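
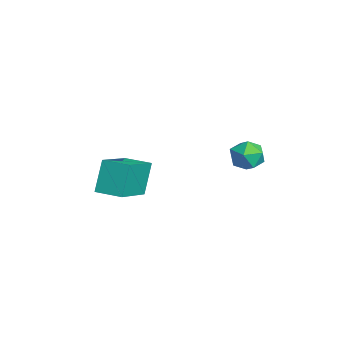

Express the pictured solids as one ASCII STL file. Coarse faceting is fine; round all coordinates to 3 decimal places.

solid 
facet normal -0.543 -0.840 0.015
outer loop
vertex 0.487 -2.595 -0.679
vertex -0.929 -1.694 -1.457
vertex 0.933 -2.904 -1.849
endloop
endfacet
facet normal 0.765 -0.487 0.420
outer loop
vertex 1.449 -2.106 -1.863
vertex 0.487 -2.595 -0.679
vertex 0.933 -2.904 -1.849
endloop
endfacet
facet normal -0.543 -0.840 0.015
outer loop
vertex 0.933 -2.904 -1.849
vertex -0.929 -1.694 -1.457
vertex -0.483 -2.003 -2.627
endloop
endfacet
facet normal 0.346 -0.240 -0.907
outer loop
vertex -0.483 -2.003 -2.627
vertex 1.449 -2.106 -1.863
vertex 0.933 -2.904 -1.849
endloop
endfacet
facet normal -0.346 0.240 0.907
outer loop
vertex 0.487 -2.595 -0.679
vertex -0.413 -0.896 -1.471
vertex -0.929 -1.694 -1.457
endloop
endfacet
facet normal 0.765 -0.487 0.420
outer loop
vertex 1.003 -1.797 -0.693
vertex 0.487 -2.595 -0.679
vertex 1.449 -2.106 -1.863
endloop
endfacet
facet normal -0.346 0.240 0.907
outer loop
vertex 1.003 -1.797 -0.693
vertex -0.413 -0.896 -1.471
vertex 0.487 -2.595 -0.679
endloop
endfacet
facet normal -0.765 0.487 -0.420
outer loop
vertex -0.929 -1.694 -1.457
vertex -0.413 -0.896 -1.471
vertex -0.483 -2.003 -2.627
endloop
endfacet
facet normal 0.346 -0.240 -0.907
outer loop
vertex 0.033 -1.205 -2.641
vertex 1.449 -2.106 -1.863
vertex -0.483 -2.003 -2.627
endloop
endfacet
facet normal -0.765 0.487 -0.420
outer loop
vertex -0.483 -2.003 -2.627
vertex -0.413 -0.896 -1.471
vertex 0.033 -1.205 -2.641
endloop
endfacet
facet normal 0.543 0.840 -0.015
outer loop
vertex 0.033 -1.205 -2.641
vertex 1.003 -1.797 -0.693
vertex 1.449 -2.106 -1.863
endloop
endfacet
facet normal 0.543 0.840 -0.015
outer loop
vertex -0.413 -0.896 -1.471
vertex 1.003 -1.797 -0.693
vertex 0.033 -1.205 -2.641
endloop
endfacet
facet normal -0.902 0.407 0.146
outer loop
vertex 0.793 2.096 -0.72
vertex 0.739 1.775 -0.156
vertex 1.006 2.37 -0.168
endloop
endfacet
facet normal -0.483 0.844 -0.233
outer loop
vertex 0.793 2.096 -0.72
vertex 1.006 2.37 -0.168
vertex 1.358 2.421 -0.714
endloop
endfacet
facet normal -0.278 0.498 -0.821
outer loop
vertex 0.793 2.096 -0.72
vertex 1.358 2.421 -0.714
vertex 1.309 1.858 -1.039
endloop
endfacet
facet normal -0.570 -0.153 -0.808
outer loop
vertex 0.793 2.096 -0.72
vertex 1.309 1.858 -1.039
vertex 0.927 1.459 -0.694
endloop
endfacet
facet normal -0.955 -0.209 -0.211
outer loop
vertex 0.793 2.096 -0.72
vertex 0.927 1.459 -0.694
vertex 0.739 1.775 -0.156
endloop
endfacet
facet normal 0.100 0.983 0.156
outer loop
vertex 1.358 2.421 -0.714
vertex 1.006 2.37 -0.168
vertex 1.653 2.301 -0.146
endloop
endfacet
facet normal -0.578 0.275 0.768
outer loop
vertex 1.006 2.37 -0.168
vertex 0.739 1.775 -0.156
vertex 1.271 1.902 0.199
endloop
endfacet
facet normal -0.664 -0.722 0.192
outer loop
vertex 0.739 1.775 -0.156
vertex 0.927 1.459 -0.694
vertex 1.222 1.339 -0.126
endloop
endfacet
facet normal -0.041 -0.631 -0.775
outer loop
vertex 0.927 1.459 -0.694
vertex 1.309 1.858 -1.039
vertex 1.574 1.39 -0.672
endloop
endfacet
facet normal 0.431 0.423 -0.797
outer loop
vertex 1.309 1.858 -1.039
vertex 1.358 2.421 -0.714
vertex 1.841 1.985 -0.684
endloop
endfacet
facet normal 0.570 0.153 0.808
outer loop
vertex 1.787 1.664 -0.12
vertex 1.653 2.301 -0.146
vertex 1.271 1.902 0.199
endloop
endfacet
facet normal 0.278 -0.498 0.821
outer loop
vertex 1.787 1.664 -0.12
vertex 1.271 1.902 0.199
vertex 1.222 1.339 -0.126
endloop
endfacet
facet normal 0.483 -0.844 0.233
outer loop
vertex 1.787 1.664 -0.12
vertex 1.222 1.339 -0.126
vertex 1.574 1.39 -0.672
endloop
endfacet
facet normal 0.902 -0.407 -0.146
outer loop
vertex 1.787 1.664 -0.12
vertex 1.574 1.39 -0.672
vertex 1.841 1.985 -0.684
endloop
endfacet
facet normal 0.955 0.209 0.211
outer loop
vertex 1.787 1.664 -0.12
vertex 1.841 1.985 -0.684
vertex 1.653 2.301 -0.146
endloop
endfacet
facet normal 0.041 0.631 0.775
outer loop
vertex 1.271 1.902 0.199
vertex 1.653 2.301 -0.146
vertex 1.006 2.37 -0.168
endloop
endfacet
facet normal -0.431 -0.423 0.797
outer loop
vertex 1.222 1.339 -0.126
vertex 1.271 1.902 0.199
vertex 0.739 1.775 -0.156
endloop
endfacet
facet normal -0.100 -0.983 -0.156
outer loop
vertex 1.574 1.39 -0.672
vertex 1.222 1.339 -0.126
vertex 0.927 1.459 -0.694
endloop
endfacet
facet normal 0.578 -0.275 -0.768
outer loop
vertex 1.841 1.985 -0.684
vertex 1.574 1.39 -0.672
vertex 1.309 1.858 -1.039
endloop
endfacet
facet normal 0.664 0.722 -0.192
outer loop
vertex 1.653 2.301 -0.146
vertex 1.841 1.985 -0.684
vertex 1.358 2.421 -0.714
endloop
endfacet

endsolid


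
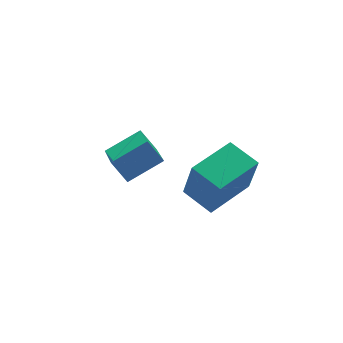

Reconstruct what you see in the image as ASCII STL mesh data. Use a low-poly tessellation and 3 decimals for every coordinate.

solid 
facet normal -0.889 0.099 -0.447
outer loop
vertex -2.357 3.351 -1.912
vertex -1.706 5.08 -2.825
vertex -1.993 2.763 -2.767
endloop
endfacet
facet normal -0.316 -0.839 0.443
outer loop
vertex -0.534 2.6 -2.035
vertex -2.357 3.351 -1.912
vertex -1.993 2.763 -2.767
endloop
endfacet
facet normal -0.889 0.099 -0.447
outer loop
vertex -1.993 2.763 -2.767
vertex -1.706 5.08 -2.825
vertex -1.342 4.491 -3.68
endloop
endfacet
facet normal 0.330 -0.535 -0.777
outer loop
vertex -1.342 4.491 -3.68
vertex -0.534 2.6 -2.035
vertex -1.993 2.763 -2.767
endloop
endfacet
facet normal -0.330 0.535 0.778
outer loop
vertex -2.357 3.351 -1.912
vertex -0.247 4.917 -2.093
vertex -1.706 5.08 -2.825
endloop
endfacet
facet normal -0.316 -0.839 0.443
outer loop
vertex -0.898 3.189 -1.18
vertex -2.357 3.351 -1.912
vertex -0.534 2.6 -2.035
endloop
endfacet
facet normal -0.331 0.535 0.777
outer loop
vertex -0.898 3.189 -1.18
vertex -0.247 4.917 -2.093
vertex -2.357 3.351 -1.912
endloop
endfacet
facet normal 0.316 0.839 -0.443
outer loop
vertex -1.706 5.08 -2.825
vertex -0.247 4.917 -2.093
vertex -1.342 4.491 -3.68
endloop
endfacet
facet normal 0.331 -0.535 -0.777
outer loop
vertex 0.117 4.329 -2.948
vertex -0.534 2.6 -2.035
vertex -1.342 4.491 -3.68
endloop
endfacet
facet normal 0.315 0.839 -0.443
outer loop
vertex -1.342 4.491 -3.68
vertex -0.247 4.917 -2.093
vertex 0.117 4.329 -2.948
endloop
endfacet
facet normal 0.889 -0.099 0.447
outer loop
vertex 0.117 4.329 -2.948
vertex -0.898 3.189 -1.18
vertex -0.534 2.6 -2.035
endloop
endfacet
facet normal 0.889 -0.099 0.447
outer loop
vertex -0.247 4.917 -2.093
vertex -0.898 3.189 -1.18
vertex 0.117 4.329 -2.948
endloop
endfacet
facet normal -0.955 -0.288 -0.072
outer loop
vertex -0.356 -1.111 -0.854
vertex -0.771 0.166 -0.457
vertex -0.386 -0.562 -2.652
endloop
endfacet
facet normal 0.296 -0.912 -0.283
outer loop
vertex 1.591 0.034 -2.503
vertex -0.356 -1.111 -0.854
vertex -0.386 -0.562 -2.652
endloop
endfacet
facet normal -0.955 -0.288 -0.072
outer loop
vertex -0.386 -0.562 -2.652
vertex -0.771 0.166 -0.457
vertex -0.801 0.715 -2.255
endloop
endfacet
facet normal -0.016 0.292 -0.956
outer loop
vertex -0.801 0.715 -2.255
vertex 1.591 0.034 -2.503
vertex -0.386 -0.562 -2.652
endloop
endfacet
facet normal 0.016 -0.292 0.956
outer loop
vertex -0.356 -1.111 -0.854
vertex 1.206 0.762 -0.308
vertex -0.771 0.166 -0.457
endloop
endfacet
facet normal 0.296 -0.912 -0.283
outer loop
vertex 1.621 -0.515 -0.705
vertex -0.356 -1.111 -0.854
vertex 1.591 0.034 -2.503
endloop
endfacet
facet normal 0.016 -0.292 0.956
outer loop
vertex 1.621 -0.515 -0.705
vertex 1.206 0.762 -0.308
vertex -0.356 -1.111 -0.854
endloop
endfacet
facet normal -0.296 0.912 0.283
outer loop
vertex -0.771 0.166 -0.457
vertex 1.206 0.762 -0.308
vertex -0.801 0.715 -2.255
endloop
endfacet
facet normal -0.016 0.292 -0.956
outer loop
vertex 1.176 1.311 -2.106
vertex 1.591 0.034 -2.503
vertex -0.801 0.715 -2.255
endloop
endfacet
facet normal -0.296 0.912 0.283
outer loop
vertex -0.801 0.715 -2.255
vertex 1.206 0.762 -0.308
vertex 1.176 1.311 -2.106
endloop
endfacet
facet normal 0.955 0.288 0.072
outer loop
vertex 1.176 1.311 -2.106
vertex 1.621 -0.515 -0.705
vertex 1.591 0.034 -2.503
endloop
endfacet
facet normal 0.955 0.288 0.072
outer loop
vertex 1.206 0.762 -0.308
vertex 1.621 -0.515 -0.705
vertex 1.176 1.311 -2.106
endloop
endfacet

endsolid


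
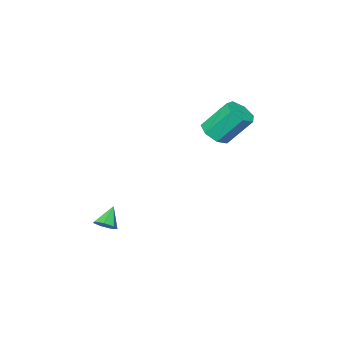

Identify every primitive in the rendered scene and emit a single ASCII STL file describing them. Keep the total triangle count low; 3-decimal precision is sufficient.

solid 
facet normal 0.380 -0.493 -0.783
outer loop
vertex -1.682 -1.292 0.738
vertex -2.163 -0.818 0.206
vertex -1.368 -0.661 0.493
endloop
endfacet
facet normal 0.824 -0.204 0.529
outer loop
vertex -1.682 -1.292 0.738
vertex -1.368 -0.661 0.493
vertex -2.435 -0.315 2.287
endloop
endfacet
facet normal 0.824 -0.203 0.529
outer loop
vertex -2.435 -0.315 2.287
vertex -1.368 -0.661 0.493
vertex -2.122 0.316 2.042
endloop
endfacet
facet normal -0.381 0.493 0.782
outer loop
vertex -2.435 -0.315 2.287
vertex -2.122 0.316 2.042
vertex -2.917 0.158 1.754
endloop
endfacet
facet normal 0.380 -0.494 -0.782
outer loop
vertex -1.368 -0.661 0.493
vertex -2.163 -0.818 0.206
vertex -1.653 -0.148 0.031
endloop
endfacet
facet normal 0.842 0.534 0.073
outer loop
vertex -1.368 -0.661 0.493
vertex -1.653 -0.148 0.031
vertex -2.122 0.316 2.042
endloop
endfacet
facet normal 0.842 0.535 0.073
outer loop
vertex -2.122 0.316 2.042
vertex -1.653 -0.148 0.031
vertex -2.407 0.828 1.58
endloop
endfacet
facet normal -0.381 0.493 0.782
outer loop
vertex -2.122 0.316 2.042
vertex -2.407 0.828 1.58
vertex -2.917 0.158 1.754
endloop
endfacet
facet normal 0.380 -0.494 -0.782
outer loop
vertex -1.653 -0.148 0.031
vertex -2.163 -0.818 0.206
vertex -2.322 -0.14 -0.299
endloop
endfacet
facet normal 0.226 0.870 -0.438
outer loop
vertex -1.653 -0.148 0.031
vertex -2.322 -0.14 -0.299
vertex -2.407 0.828 1.58
endloop
endfacet
facet normal 0.226 0.870 -0.438
outer loop
vertex -2.407 0.828 1.58
vertex -2.322 -0.14 -0.299
vertex -3.076 0.836 1.25
endloop
endfacet
facet normal -0.380 0.493 0.783
outer loop
vertex -2.407 0.828 1.58
vertex -3.076 0.836 1.25
vertex -2.917 0.158 1.754
endloop
endfacet
facet normal 0.380 -0.493 -0.782
outer loop
vertex -2.322 -0.14 -0.299
vertex -2.163 -0.818 0.206
vertex -2.872 -0.643 -0.249
endloop
endfacet
facet normal -0.560 0.551 -0.619
outer loop
vertex -2.322 -0.14 -0.299
vertex -2.872 -0.643 -0.249
vertex -3.076 0.836 1.25
endloop
endfacet
facet normal -0.560 0.551 -0.619
outer loop
vertex -3.076 0.836 1.25
vertex -2.872 -0.643 -0.249
vertex -3.625 0.333 1.299
endloop
endfacet
facet normal -0.381 0.492 0.783
outer loop
vertex -3.076 0.836 1.25
vertex -3.625 0.333 1.299
vertex -2.917 0.158 1.754
endloop
endfacet
facet normal 0.381 -0.493 -0.783
outer loop
vertex -2.872 -0.643 -0.249
vertex -2.163 -0.818 0.206
vertex -2.888 -1.278 0.143
endloop
endfacet
facet normal -0.925 -0.183 -0.334
outer loop
vertex -2.872 -0.643 -0.249
vertex -2.888 -1.278 0.143
vertex -3.625 0.333 1.299
endloop
endfacet
facet normal -0.925 -0.184 -0.334
outer loop
vertex -3.625 0.333 1.299
vertex -2.888 -1.278 0.143
vertex -3.641 -0.301 1.692
endloop
endfacet
facet normal -0.380 0.494 0.782
outer loop
vertex -3.625 0.333 1.299
vertex -3.641 -0.301 1.692
vertex -2.917 0.158 1.754
endloop
endfacet
facet normal 0.381 -0.493 -0.782
outer loop
vertex -2.888 -1.278 0.143
vertex -2.163 -0.818 0.206
vertex -2.358 -1.566 0.583
endloop
endfacet
facet normal -0.593 -0.779 0.204
outer loop
vertex -2.888 -1.278 0.143
vertex -2.358 -1.566 0.583
vertex -3.641 -0.301 1.692
endloop
endfacet
facet normal -0.593 -0.779 0.202
outer loop
vertex -3.641 -0.301 1.692
vertex -2.358 -1.566 0.583
vertex -3.112 -0.59 2.131
endloop
endfacet
facet normal -0.380 0.493 0.782
outer loop
vertex -3.641 -0.301 1.692
vertex -3.112 -0.59 2.131
vertex -2.917 0.158 1.754
endloop
endfacet
facet normal 0.379 -0.493 -0.783
outer loop
vertex -2.358 -1.566 0.583
vertex -2.163 -0.818 0.206
vertex -1.682 -1.292 0.738
endloop
endfacet
facet normal 0.185 -0.788 0.587
outer loop
vertex -2.358 -1.566 0.583
vertex -1.682 -1.292 0.738
vertex -3.112 -0.59 2.131
endloop
endfacet
facet normal 0.185 -0.788 0.587
outer loop
vertex -3.112 -0.59 2.131
vertex -1.682 -1.292 0.738
vertex -2.435 -0.315 2.287
endloop
endfacet
facet normal -0.381 0.493 0.782
outer loop
vertex -3.112 -0.59 2.131
vertex -2.435 -0.315 2.287
vertex -2.917 0.158 1.754
endloop
endfacet
facet normal 0.650 0.231 -0.724
outer loop
vertex 4.172 -1.698 -3.972
vertex 3.826 -2.009 -4.382
vertex 3.792 -1.411 -4.222
endloop
endfacet
facet normal -0.017 0.644 0.765
outer loop
vertex 4.172 -1.698 -3.972
vertex 3.792 -1.411 -4.222
vertex 3.034 -2.291 -3.498
endloop
endfacet
facet normal 0.649 0.231 -0.725
outer loop
vertex 3.792 -1.411 -4.222
vertex 3.826 -2.009 -4.382
vertex 3.437 -1.574 -4.592
endloop
endfacet
facet normal -0.614 0.744 0.262
outer loop
vertex 3.792 -1.411 -4.222
vertex 3.437 -1.574 -4.592
vertex 3.034 -2.291 -3.498
endloop
endfacet
facet normal 0.649 0.231 -0.725
outer loop
vertex 3.437 -1.574 -4.592
vertex 3.826 -2.009 -4.382
vertex 3.375 -2.065 -4.804
endloop
endfacet
facet normal -0.954 0.212 -0.212
outer loop
vertex 3.437 -1.574 -4.592
vertex 3.375 -2.065 -4.804
vertex 3.034 -2.291 -3.498
endloop
endfacet
facet normal 0.649 0.231 -0.725
outer loop
vertex 3.375 -2.065 -4.804
vertex 3.826 -2.009 -4.382
vertex 3.653 -2.513 -4.698
endloop
endfacet
facet normal -0.778 -0.553 -0.299
outer loop
vertex 3.375 -2.065 -4.804
vertex 3.653 -2.513 -4.698
vertex 3.034 -2.291 -3.498
endloop
endfacet
facet normal 0.650 0.231 -0.724
outer loop
vertex 3.653 -2.513 -4.698
vertex 3.826 -2.009 -4.382
vertex 4.061 -2.582 -4.354
endloop
endfacet
facet normal -0.220 -0.973 0.066
outer loop
vertex 3.653 -2.513 -4.698
vertex 4.061 -2.582 -4.354
vertex 3.034 -2.291 -3.498
endloop
endfacet
facet normal 0.650 0.231 -0.724
outer loop
vertex 4.061 -2.582 -4.354
vertex 3.826 -2.009 -4.382
vertex 4.292 -2.219 -4.031
endloop
endfacet
facet normal 0.300 -0.734 0.610
outer loop
vertex 4.061 -2.582 -4.354
vertex 4.292 -2.219 -4.031
vertex 3.034 -2.291 -3.498
endloop
endfacet
facet normal 0.650 0.232 -0.724
outer loop
vertex 4.292 -2.219 -4.031
vertex 3.826 -2.009 -4.382
vertex 4.172 -1.698 -3.972
endloop
endfacet
facet normal 0.391 -0.014 0.920
outer loop
vertex 4.292 -2.219 -4.031
vertex 4.172 -1.698 -3.972
vertex 3.034 -2.291 -3.498
endloop
endfacet

endsolid


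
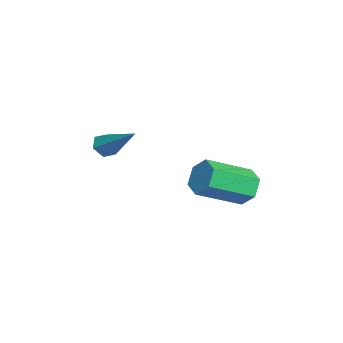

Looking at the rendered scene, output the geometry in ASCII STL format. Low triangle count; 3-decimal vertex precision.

solid 
facet normal -0.373 0.820 -0.435
outer loop
vertex 0.165 3.638 -2.852
vertex -0.218 3.138 -3.466
vertex -0.651 3.334 -2.725
endloop
endfacet
facet normal -0.032 0.457 0.889
outer loop
vertex 0.165 3.638 -2.852
vertex -0.651 3.334 -2.725
vertex 0.981 1.842 -1.899
endloop
endfacet
facet normal -0.033 0.456 0.889
outer loop
vertex 0.981 1.842 -1.899
vertex -0.651 3.334 -2.725
vertex 0.165 1.538 -1.773
endloop
endfacet
facet normal 0.373 -0.820 0.435
outer loop
vertex 0.981 1.842 -1.899
vertex 0.165 1.538 -1.773
vertex 0.598 1.342 -2.514
endloop
endfacet
facet normal -0.373 0.820 -0.435
outer loop
vertex -0.651 3.334 -2.725
vertex -0.218 3.138 -3.466
vertex -1.034 2.834 -3.34
endloop
endfacet
facet normal -0.820 -0.071 0.568
outer loop
vertex -0.651 3.334 -2.725
vertex -1.034 2.834 -3.34
vertex 0.165 1.538 -1.773
endloop
endfacet
facet normal -0.820 -0.071 0.568
outer loop
vertex 0.165 1.538 -1.773
vertex -1.034 2.834 -3.34
vertex -0.218 1.038 -2.388
endloop
endfacet
facet normal 0.373 -0.820 0.435
outer loop
vertex 0.165 1.538 -1.773
vertex -0.218 1.038 -2.388
vertex 0.598 1.342 -2.514
endloop
endfacet
facet normal -0.373 0.820 -0.435
outer loop
vertex -1.034 2.834 -3.34
vertex -0.218 3.138 -3.466
vertex -0.601 2.638 -4.081
endloop
endfacet
facet normal -0.787 -0.527 -0.320
outer loop
vertex -1.034 2.834 -3.34
vertex -0.601 2.638 -4.081
vertex -0.218 1.038 -2.388
endloop
endfacet
facet normal -0.787 -0.528 -0.321
outer loop
vertex -0.218 1.038 -2.388
vertex -0.601 2.638 -4.081
vertex 0.215 0.842 -3.128
endloop
endfacet
facet normal 0.373 -0.820 0.435
outer loop
vertex -0.218 1.038 -2.388
vertex 0.215 0.842 -3.128
vertex 0.598 1.342 -2.514
endloop
endfacet
facet normal -0.373 0.820 -0.435
outer loop
vertex -0.601 2.638 -4.081
vertex -0.218 3.138 -3.466
vertex 0.215 2.942 -4.207
endloop
endfacet
facet normal 0.033 -0.457 -0.889
outer loop
vertex -0.601 2.638 -4.081
vertex 0.215 2.942 -4.207
vertex 0.215 0.842 -3.128
endloop
endfacet
facet normal 0.032 -0.457 -0.889
outer loop
vertex 0.215 0.842 -3.128
vertex 0.215 2.942 -4.207
vertex 1.031 1.146 -3.255
endloop
endfacet
facet normal 0.373 -0.820 0.435
outer loop
vertex 0.215 0.842 -3.128
vertex 1.031 1.146 -3.255
vertex 0.598 1.342 -2.514
endloop
endfacet
facet normal -0.373 0.820 -0.435
outer loop
vertex 0.215 2.942 -4.207
vertex -0.218 3.138 -3.466
vertex 0.598 3.442 -3.592
endloop
endfacet
facet normal 0.820 0.071 -0.568
outer loop
vertex 0.215 2.942 -4.207
vertex 0.598 3.442 -3.592
vertex 1.031 1.146 -3.255
endloop
endfacet
facet normal 0.820 0.071 -0.568
outer loop
vertex 1.031 1.146 -3.255
vertex 0.598 3.442 -3.592
vertex 1.414 1.646 -2.64
endloop
endfacet
facet normal 0.373 -0.820 0.435
outer loop
vertex 1.031 1.146 -3.255
vertex 1.414 1.646 -2.64
vertex 0.598 1.342 -2.514
endloop
endfacet
facet normal -0.373 0.820 -0.435
outer loop
vertex 0.598 3.442 -3.592
vertex -0.218 3.138 -3.466
vertex 0.165 3.638 -2.852
endloop
endfacet
facet normal 0.787 0.527 0.321
outer loop
vertex 0.598 3.442 -3.592
vertex 0.165 3.638 -2.852
vertex 1.414 1.646 -2.64
endloop
endfacet
facet normal 0.787 0.527 0.320
outer loop
vertex 1.414 1.646 -2.64
vertex 0.165 3.638 -2.852
vertex 0.981 1.842 -1.899
endloop
endfacet
facet normal 0.373 -0.820 0.435
outer loop
vertex 1.414 1.646 -2.64
vertex 0.981 1.842 -1.899
vertex 0.598 1.342 -2.514
endloop
endfacet
facet normal -0.580 -0.572 -0.580
outer loop
vertex -0.613 -2.861 -1.555
vertex -1.015 -2.405 -1.603
vertex -0.561 -2.455 -2.007
endloop
endfacet
facet normal 0.925 -0.330 -0.190
outer loop
vertex -0.613 -2.861 -1.555
vertex -0.561 -2.455 -2.007
vertex 0.235 -1.175 -0.357
endloop
endfacet
facet normal -0.580 -0.572 -0.580
outer loop
vertex -0.561 -2.455 -2.007
vertex -1.015 -2.405 -1.603
vertex -0.963 -1.999 -2.055
endloop
endfacet
facet normal 0.603 0.463 -0.650
outer loop
vertex -0.561 -2.455 -2.007
vertex -0.963 -1.999 -2.055
vertex 0.235 -1.175 -0.357
endloop
endfacet
facet normal -0.581 -0.571 -0.580
outer loop
vertex -0.963 -1.999 -2.055
vertex -1.015 -2.405 -1.603
vertex -1.417 -1.948 -1.65
endloop
endfacet
facet normal -0.183 0.929 -0.322
outer loop
vertex -0.963 -1.999 -2.055
vertex -1.417 -1.948 -1.65
vertex 0.235 -1.175 -0.357
endloop
endfacet
facet normal -0.582 -0.571 -0.579
outer loop
vertex -1.417 -1.948 -1.65
vertex -1.015 -2.405 -1.603
vertex -1.468 -2.354 -1.198
endloop
endfacet
facet normal -0.648 0.602 0.468
outer loop
vertex -1.417 -1.948 -1.65
vertex -1.468 -2.354 -1.198
vertex 0.235 -1.175 -0.357
endloop
endfacet
facet normal -0.581 -0.572 -0.578
outer loop
vertex -1.468 -2.354 -1.198
vertex -1.015 -2.405 -1.603
vertex -1.066 -2.811 -1.15
endloop
endfacet
facet normal -0.326 -0.190 0.926
outer loop
vertex -1.468 -2.354 -1.198
vertex -1.066 -2.811 -1.15
vertex 0.235 -1.175 -0.357
endloop
endfacet
facet normal -0.581 -0.573 -0.579
outer loop
vertex -1.066 -2.811 -1.15
vertex -1.015 -2.405 -1.603
vertex -0.613 -2.861 -1.555
endloop
endfacet
facet normal 0.461 -0.656 0.597
outer loop
vertex -1.066 -2.811 -1.15
vertex -0.613 -2.861 -1.555
vertex 0.235 -1.175 -0.357
endloop
endfacet

endsolid


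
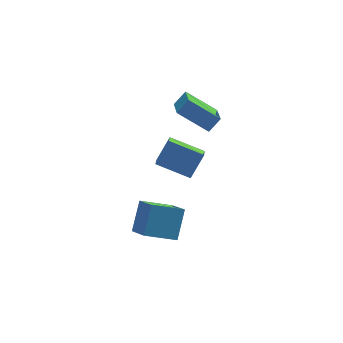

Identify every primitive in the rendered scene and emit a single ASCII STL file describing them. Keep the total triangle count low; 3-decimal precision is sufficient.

solid 
facet normal -0.907 0.043 0.420
outer loop
vertex -3.036 -0.646 -2.127
vertex -2.393 0.37 -0.842
vertex -3.339 0.529 -2.903
endloop
endfacet
facet normal -0.366 -0.577 -0.730
outer loop
vertex -1.707 0.45 -3.658
vertex -3.036 -0.646 -2.127
vertex -3.339 0.529 -2.903
endloop
endfacet
facet normal -0.907 0.043 0.420
outer loop
vertex -3.339 0.529 -2.903
vertex -2.393 0.37 -0.842
vertex -2.696 1.544 -1.618
endloop
endfacet
facet normal -0.210 0.816 -0.539
outer loop
vertex -2.696 1.544 -1.618
vertex -1.707 0.45 -3.658
vertex -3.339 0.529 -2.903
endloop
endfacet
facet normal 0.210 -0.815 0.540
outer loop
vertex -3.036 -0.646 -2.127
vertex -0.761 0.291 -1.597
vertex -2.393 0.37 -0.842
endloop
endfacet
facet normal -0.365 -0.577 -0.730
outer loop
vertex -1.404 -0.724 -2.882
vertex -3.036 -0.646 -2.127
vertex -1.707 0.45 -3.658
endloop
endfacet
facet normal 0.210 -0.816 0.539
outer loop
vertex -1.404 -0.724 -2.882
vertex -0.761 0.291 -1.597
vertex -3.036 -0.646 -2.127
endloop
endfacet
facet normal 0.366 0.577 0.730
outer loop
vertex -2.393 0.37 -0.842
vertex -0.761 0.291 -1.597
vertex -2.696 1.544 -1.618
endloop
endfacet
facet normal -0.211 0.815 -0.539
outer loop
vertex -1.064 1.466 -2.373
vertex -1.707 0.45 -3.658
vertex -2.696 1.544 -1.618
endloop
endfacet
facet normal 0.366 0.577 0.731
outer loop
vertex -2.696 1.544 -1.618
vertex -0.761 0.291 -1.597
vertex -1.064 1.466 -2.373
endloop
endfacet
facet normal 0.907 -0.043 -0.420
outer loop
vertex -1.064 1.466 -2.373
vertex -1.404 -0.724 -2.882
vertex -1.707 0.45 -3.658
endloop
endfacet
facet normal 0.907 -0.043 -0.420
outer loop
vertex -0.761 0.291 -1.597
vertex -1.404 -0.724 -2.882
vertex -1.064 1.466 -2.373
endloop
endfacet
facet normal -0.717 0.390 0.578
outer loop
vertex -0.524 2.655 3.805
vertex 0.116 2.857 4.463
vertex -0.287 4.079 3.138
endloop
endfacet
facet normal -0.681 -0.215 -0.700
outer loop
vertex 1.104 3.323 2.017
vertex -0.524 2.655 3.805
vertex -0.287 4.079 3.138
endloop
endfacet
facet normal -0.717 0.390 0.578
outer loop
vertex -0.287 4.079 3.138
vertex 0.116 2.857 4.463
vertex 0.353 4.281 3.796
endloop
endfacet
facet normal 0.149 0.896 -0.419
outer loop
vertex 0.353 4.281 3.796
vertex 1.104 3.323 2.017
vertex -0.287 4.079 3.138
endloop
endfacet
facet normal -0.149 -0.896 0.419
outer loop
vertex -0.524 2.655 3.805
vertex 1.507 2.101 3.342
vertex 0.116 2.857 4.463
endloop
endfacet
facet normal -0.681 -0.215 -0.700
outer loop
vertex 0.867 1.899 2.684
vertex -0.524 2.655 3.805
vertex 1.104 3.323 2.017
endloop
endfacet
facet normal -0.149 -0.896 0.419
outer loop
vertex 0.867 1.899 2.684
vertex 1.507 2.101 3.342
vertex -0.524 2.655 3.805
endloop
endfacet
facet normal 0.681 0.215 0.700
outer loop
vertex 0.116 2.857 4.463
vertex 1.507 2.101 3.342
vertex 0.353 4.281 3.796
endloop
endfacet
facet normal 0.149 0.896 -0.419
outer loop
vertex 1.744 3.525 2.675
vertex 1.104 3.323 2.017
vertex 0.353 4.281 3.796
endloop
endfacet
facet normal 0.681 0.215 0.700
outer loop
vertex 0.353 4.281 3.796
vertex 1.507 2.101 3.342
vertex 1.744 3.525 2.675
endloop
endfacet
facet normal 0.717 -0.390 -0.578
outer loop
vertex 1.744 3.525 2.675
vertex 0.867 1.899 2.684
vertex 1.104 3.323 2.017
endloop
endfacet
facet normal 0.717 -0.390 -0.578
outer loop
vertex 1.507 2.101 3.342
vertex 0.867 1.899 2.684
vertex 1.744 3.525 2.675
endloop
endfacet
facet normal -0.524 -0.298 -0.798
outer loop
vertex -0.637 -0.276 1.475
vertex -2.122 0.594 2.126
vertex -0.414 0.404 1.074
endloop
endfacet
facet normal 0.807 -0.473 -0.353
outer loop
vertex 0.362 0.846 2.254
vertex -0.637 -0.276 1.475
vertex -0.414 0.404 1.074
endloop
endfacet
facet normal -0.524 -0.298 -0.798
outer loop
vertex -0.414 0.404 1.074
vertex -2.122 0.594 2.126
vertex -1.899 1.274 1.725
endloop
endfacet
facet normal 0.271 0.829 -0.489
outer loop
vertex -1.899 1.274 1.725
vertex 0.362 0.846 2.254
vertex -0.414 0.404 1.074
endloop
endfacet
facet normal -0.271 -0.829 0.489
outer loop
vertex -0.637 -0.276 1.475
vertex -1.346 1.036 3.306
vertex -2.122 0.594 2.126
endloop
endfacet
facet normal 0.807 -0.473 -0.353
outer loop
vertex 0.139 0.166 2.655
vertex -0.637 -0.276 1.475
vertex 0.362 0.846 2.254
endloop
endfacet
facet normal -0.271 -0.829 0.489
outer loop
vertex 0.139 0.166 2.655
vertex -1.346 1.036 3.306
vertex -0.637 -0.276 1.475
endloop
endfacet
facet normal -0.807 0.473 0.353
outer loop
vertex -2.122 0.594 2.126
vertex -1.346 1.036 3.306
vertex -1.899 1.274 1.725
endloop
endfacet
facet normal 0.271 0.829 -0.489
outer loop
vertex -1.123 1.716 2.905
vertex 0.362 0.846 2.254
vertex -1.899 1.274 1.725
endloop
endfacet
facet normal -0.807 0.473 0.353
outer loop
vertex -1.899 1.274 1.725
vertex -1.346 1.036 3.306
vertex -1.123 1.716 2.905
endloop
endfacet
facet normal 0.524 0.298 0.798
outer loop
vertex -1.123 1.716 2.905
vertex 0.139 0.166 2.655
vertex 0.362 0.846 2.254
endloop
endfacet
facet normal 0.524 0.298 0.798
outer loop
vertex -1.346 1.036 3.306
vertex 0.139 0.166 2.655
vertex -1.123 1.716 2.905
endloop
endfacet

endsolid


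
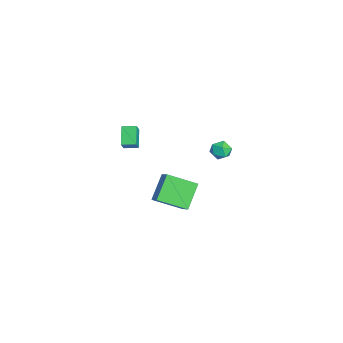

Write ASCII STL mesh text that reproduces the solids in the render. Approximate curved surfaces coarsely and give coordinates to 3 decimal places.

solid 
facet normal -0.779 0.077 0.622
outer loop
vertex 2.097 -3.572 4.558
vertex 2.246 -2.74 4.641
vertex 1.537 -3.4 3.836
endloop
endfacet
facet normal -0.176 -0.980 -0.097
outer loop
vertex 2.534 -3.5 3.039
vertex 2.097 -3.572 4.558
vertex 1.537 -3.4 3.836
endloop
endfacet
facet normal -0.779 0.078 0.622
outer loop
vertex 1.537 -3.4 3.836
vertex 2.246 -2.74 4.641
vertex 1.686 -2.568 3.918
endloop
endfacet
facet normal -0.602 0.184 -0.777
outer loop
vertex 1.686 -2.568 3.918
vertex 2.534 -3.5 3.039
vertex 1.537 -3.4 3.836
endloop
endfacet
facet normal 0.602 -0.185 0.777
outer loop
vertex 2.097 -3.572 4.558
vertex 3.243 -2.84 3.844
vertex 2.246 -2.74 4.641
endloop
endfacet
facet normal -0.176 -0.980 -0.097
outer loop
vertex 3.094 -3.672 3.762
vertex 2.097 -3.572 4.558
vertex 2.534 -3.5 3.039
endloop
endfacet
facet normal 0.602 -0.184 0.777
outer loop
vertex 3.094 -3.672 3.762
vertex 3.243 -2.84 3.844
vertex 2.097 -3.572 4.558
endloop
endfacet
facet normal 0.176 0.980 0.097
outer loop
vertex 2.246 -2.74 4.641
vertex 3.243 -2.84 3.844
vertex 1.686 -2.568 3.918
endloop
endfacet
facet normal -0.602 0.185 -0.777
outer loop
vertex 2.683 -2.668 3.122
vertex 2.534 -3.5 3.039
vertex 1.686 -2.568 3.918
endloop
endfacet
facet normal 0.176 0.980 0.097
outer loop
vertex 1.686 -2.568 3.918
vertex 3.243 -2.84 3.844
vertex 2.683 -2.668 3.122
endloop
endfacet
facet normal 0.779 -0.077 -0.622
outer loop
vertex 2.683 -2.668 3.122
vertex 3.094 -3.672 3.762
vertex 2.534 -3.5 3.039
endloop
endfacet
facet normal 0.779 -0.078 -0.623
outer loop
vertex 3.243 -2.84 3.844
vertex 3.094 -3.672 3.762
vertex 2.683 -2.668 3.122
endloop
endfacet
facet normal -0.626 0.370 0.686
outer loop
vertex -1.049 -0.783 -2.184
vertex -0.986 1.044 -3.112
vertex -1.797 -1.035 -2.731
endloop
endfacet
facet normal -0.030 -0.891 0.452
outer loop
vertex -0.594 -1.744 -4.048
vertex -1.049 -0.783 -2.184
vertex -1.797 -1.035 -2.731
endloop
endfacet
facet normal -0.626 0.370 0.686
outer loop
vertex -1.797 -1.035 -2.731
vertex -0.986 1.044 -3.112
vertex -1.734 0.792 -3.659
endloop
endfacet
facet normal -0.779 -0.263 -0.570
outer loop
vertex -1.734 0.792 -3.659
vertex -0.594 -1.744 -4.048
vertex -1.797 -1.035 -2.731
endloop
endfacet
facet normal 0.779 0.263 0.570
outer loop
vertex -1.049 -0.783 -2.184
vertex 0.217 0.335 -4.429
vertex -0.986 1.044 -3.112
endloop
endfacet
facet normal -0.030 -0.891 0.452
outer loop
vertex 0.154 -1.492 -3.501
vertex -1.049 -0.783 -2.184
vertex -0.594 -1.744 -4.048
endloop
endfacet
facet normal 0.779 0.263 0.570
outer loop
vertex 0.154 -1.492 -3.501
vertex 0.217 0.335 -4.429
vertex -1.049 -0.783 -2.184
endloop
endfacet
facet normal 0.030 0.891 -0.452
outer loop
vertex -0.986 1.044 -3.112
vertex 0.217 0.335 -4.429
vertex -1.734 0.792 -3.659
endloop
endfacet
facet normal -0.779 -0.263 -0.570
outer loop
vertex -0.531 0.083 -4.976
vertex -0.594 -1.744 -4.048
vertex -1.734 0.792 -3.659
endloop
endfacet
facet normal 0.030 0.891 -0.452
outer loop
vertex -1.734 0.792 -3.659
vertex 0.217 0.335 -4.429
vertex -0.531 0.083 -4.976
endloop
endfacet
facet normal 0.626 -0.370 -0.686
outer loop
vertex -0.531 0.083 -4.976
vertex 0.154 -1.492 -3.501
vertex -0.594 -1.744 -4.048
endloop
endfacet
facet normal 0.626 -0.370 -0.686
outer loop
vertex 0.217 0.335 -4.429
vertex 0.154 -1.492 -3.501
vertex -0.531 0.083 -4.976
endloop
endfacet
facet normal 0.061 -0.150 0.987
outer loop
vertex -0.049 2.411 1.363
vertex 0.155 1.725 1.246
vertex 0.655 2.249 1.295
endloop
endfacet
facet normal 0.202 0.531 0.823
outer loop
vertex -0.049 2.411 1.363
vertex 0.655 2.249 1.295
vertex 0.387 2.843 0.977
endloop
endfacet
facet normal -0.364 0.797 0.481
outer loop
vertex -0.049 2.411 1.363
vertex 0.387 2.843 0.977
vertex -0.278 2.687 0.732
endloop
endfacet
facet normal -0.856 0.281 0.434
outer loop
vertex -0.049 2.411 1.363
vertex -0.278 2.687 0.732
vertex -0.421 1.996 0.898
endloop
endfacet
facet normal -0.593 -0.304 0.746
outer loop
vertex -0.049 2.411 1.363
vertex -0.421 1.996 0.898
vertex 0.155 1.725 1.246
endloop
endfacet
facet normal 0.755 0.540 0.372
outer loop
vertex 0.387 2.843 0.977
vertex 0.655 2.249 1.295
vertex 0.861 2.424 0.622
endloop
endfacet
facet normal 0.527 -0.562 0.638
outer loop
vertex 0.655 2.249 1.295
vertex 0.155 1.725 1.246
vertex 0.718 1.733 0.788
endloop
endfacet
facet normal -0.531 -0.810 0.248
outer loop
vertex 0.155 1.725 1.246
vertex -0.421 1.996 0.898
vertex 0.053 1.577 0.543
endloop
endfacet
facet normal -0.957 0.136 -0.257
outer loop
vertex -0.421 1.996 0.898
vertex -0.278 2.687 0.732
vertex -0.215 2.171 0.225
endloop
endfacet
facet normal -0.161 0.970 -0.181
outer loop
vertex -0.278 2.687 0.732
vertex 0.387 2.843 0.977
vertex 0.285 2.695 0.274
endloop
endfacet
facet normal 0.856 -0.281 -0.434
outer loop
vertex 0.489 2.009 0.157
vertex 0.861 2.424 0.622
vertex 0.718 1.733 0.788
endloop
endfacet
facet normal 0.364 -0.797 -0.481
outer loop
vertex 0.489 2.009 0.157
vertex 0.718 1.733 0.788
vertex 0.053 1.577 0.543
endloop
endfacet
facet normal -0.202 -0.531 -0.823
outer loop
vertex 0.489 2.009 0.157
vertex 0.053 1.577 0.543
vertex -0.215 2.171 0.225
endloop
endfacet
facet normal -0.061 0.150 -0.987
outer loop
vertex 0.489 2.009 0.157
vertex -0.215 2.171 0.225
vertex 0.285 2.695 0.274
endloop
endfacet
facet normal 0.593 0.304 -0.746
outer loop
vertex 0.489 2.009 0.157
vertex 0.285 2.695 0.274
vertex 0.861 2.424 0.622
endloop
endfacet
facet normal 0.957 -0.136 0.257
outer loop
vertex 0.718 1.733 0.788
vertex 0.861 2.424 0.622
vertex 0.655 2.249 1.295
endloop
endfacet
facet normal 0.161 -0.970 0.181
outer loop
vertex 0.053 1.577 0.543
vertex 0.718 1.733 0.788
vertex 0.155 1.725 1.246
endloop
endfacet
facet normal -0.755 -0.540 -0.372
outer loop
vertex -0.215 2.171 0.225
vertex 0.053 1.577 0.543
vertex -0.421 1.996 0.898
endloop
endfacet
facet normal -0.527 0.562 -0.638
outer loop
vertex 0.285 2.695 0.274
vertex -0.215 2.171 0.225
vertex -0.278 2.687 0.732
endloop
endfacet
facet normal 0.531 0.810 -0.248
outer loop
vertex 0.861 2.424 0.622
vertex 0.285 2.695 0.274
vertex 0.387 2.843 0.977
endloop
endfacet

endsolid


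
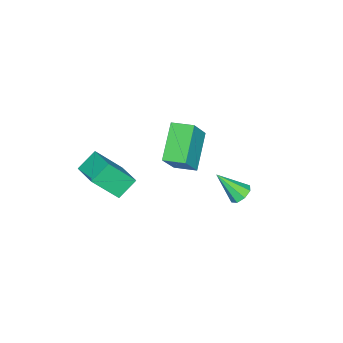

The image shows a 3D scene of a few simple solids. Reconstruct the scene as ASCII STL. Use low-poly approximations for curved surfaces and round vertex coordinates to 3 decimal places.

solid 
facet normal -0.547 0.078 -0.834
outer loop
vertex -5.02 0.483 0.994
vertex -5.088 1.511 1.135
vertex -3.434 0.728 -0.023
endloop
endfacet
facet normal 0.065 -0.989 -0.136
outer loop
vertex -2.472 0.589 1.445
vertex -5.02 0.483 0.994
vertex -3.434 0.728 -0.023
endloop
endfacet
facet normal -0.546 0.079 -0.834
outer loop
vertex -3.434 0.728 -0.023
vertex -5.088 1.511 1.135
vertex -3.502 1.756 0.119
endloop
endfacet
facet normal 0.835 0.129 -0.535
outer loop
vertex -3.502 1.756 0.119
vertex -2.472 0.589 1.445
vertex -3.434 0.728 -0.023
endloop
endfacet
facet normal -0.835 -0.129 0.535
outer loop
vertex -5.02 0.483 0.994
vertex -4.126 1.372 2.603
vertex -5.088 1.511 1.135
endloop
endfacet
facet normal 0.065 -0.988 -0.136
outer loop
vertex -4.058 0.344 2.461
vertex -5.02 0.483 0.994
vertex -2.472 0.589 1.445
endloop
endfacet
facet normal -0.835 -0.129 0.535
outer loop
vertex -4.058 0.344 2.461
vertex -4.126 1.372 2.603
vertex -5.02 0.483 0.994
endloop
endfacet
facet normal -0.065 0.988 0.136
outer loop
vertex -5.088 1.511 1.135
vertex -4.126 1.372 2.603
vertex -3.502 1.756 0.119
endloop
endfacet
facet normal 0.835 0.129 -0.535
outer loop
vertex -2.54 1.617 1.586
vertex -2.472 0.589 1.445
vertex -3.502 1.756 0.119
endloop
endfacet
facet normal -0.065 0.989 0.136
outer loop
vertex -3.502 1.756 0.119
vertex -4.126 1.372 2.603
vertex -2.54 1.617 1.586
endloop
endfacet
facet normal 0.546 -0.078 0.834
outer loop
vertex -2.54 1.617 1.586
vertex -4.058 0.344 2.461
vertex -2.472 0.589 1.445
endloop
endfacet
facet normal 0.547 -0.079 0.834
outer loop
vertex -4.126 1.372 2.603
vertex -4.058 0.344 2.461
vertex -2.54 1.617 1.586
endloop
endfacet
facet normal -0.714 0.403 0.572
outer loop
vertex 0.257 -1.18 4.149
vertex 1.018 -0.245 4.44
vertex -0.335 -0.267 2.766
endloop
endfacet
facet normal -0.614 -0.754 -0.235
outer loop
vertex 0.422 -0.695 2.16
vertex 0.257 -1.18 4.149
vertex -0.335 -0.267 2.766
endloop
endfacet
facet normal -0.714 0.403 0.572
outer loop
vertex -0.335 -0.267 2.766
vertex 1.018 -0.245 4.44
vertex 0.426 0.668 3.057
endloop
endfacet
facet normal -0.336 0.518 -0.786
outer loop
vertex 0.426 0.668 3.057
vertex 0.422 -0.695 2.16
vertex -0.335 -0.267 2.766
endloop
endfacet
facet normal 0.336 -0.518 0.786
outer loop
vertex 0.257 -1.18 4.149
vertex 1.775 -0.673 3.834
vertex 1.018 -0.245 4.44
endloop
endfacet
facet normal -0.614 -0.754 -0.235
outer loop
vertex 1.014 -1.608 3.543
vertex 0.257 -1.18 4.149
vertex 0.422 -0.695 2.16
endloop
endfacet
facet normal 0.336 -0.518 0.786
outer loop
vertex 1.014 -1.608 3.543
vertex 1.775 -0.673 3.834
vertex 0.257 -1.18 4.149
endloop
endfacet
facet normal 0.614 0.754 0.235
outer loop
vertex 1.018 -0.245 4.44
vertex 1.775 -0.673 3.834
vertex 0.426 0.668 3.057
endloop
endfacet
facet normal -0.336 0.518 -0.786
outer loop
vertex 1.183 0.24 2.451
vertex 0.422 -0.695 2.16
vertex 0.426 0.668 3.057
endloop
endfacet
facet normal 0.614 0.754 0.235
outer loop
vertex 0.426 0.668 3.057
vertex 1.775 -0.673 3.834
vertex 1.183 0.24 2.451
endloop
endfacet
facet normal 0.714 -0.403 -0.572
outer loop
vertex 1.183 0.24 2.451
vertex 1.014 -1.608 3.543
vertex 0.422 -0.695 2.16
endloop
endfacet
facet normal 0.714 -0.403 -0.572
outer loop
vertex 1.775 -0.673 3.834
vertex 1.014 -1.608 3.543
vertex 1.183 0.24 2.451
endloop
endfacet
facet normal -0.090 0.684 -0.724
outer loop
vertex -1.504 4.618 1.468
vertex -1.878 4.303 1.217
vertex -1.897 4.701 1.595
endloop
endfacet
facet normal 0.359 0.447 0.820
outer loop
vertex -1.504 4.618 1.468
vertex -1.897 4.701 1.595
vertex -1.742 3.277 2.303
endloop
endfacet
facet normal -0.090 0.684 -0.724
outer loop
vertex -1.897 4.701 1.595
vertex -1.878 4.303 1.217
vertex -2.278 4.551 1.501
endloop
endfacet
facet normal -0.361 0.383 0.850
outer loop
vertex -1.897 4.701 1.595
vertex -2.278 4.551 1.501
vertex -1.742 3.277 2.303
endloop
endfacet
facet normal -0.090 0.684 -0.724
outer loop
vertex -2.278 4.551 1.501
vertex -1.878 4.303 1.217
vertex -2.426 4.255 1.24
endloop
endfacet
facet normal -0.854 -0.032 0.520
outer loop
vertex -2.278 4.551 1.501
vertex -2.426 4.255 1.24
vertex -1.742 3.277 2.303
endloop
endfacet
facet normal -0.090 0.683 -0.725
outer loop
vertex -2.426 4.255 1.24
vertex -1.878 4.303 1.217
vertex -2.252 3.987 0.966
endloop
endfacet
facet normal -0.829 -0.559 0.020
outer loop
vertex -2.426 4.255 1.24
vertex -2.252 3.987 0.966
vertex -1.742 3.277 2.303
endloop
endfacet
facet normal -0.092 0.684 -0.724
outer loop
vertex -2.252 3.987 0.966
vertex -1.878 4.303 1.217
vertex -1.86 3.904 0.838
endloop
endfacet
facet normal -0.303 -0.885 -0.354
outer loop
vertex -2.252 3.987 0.966
vertex -1.86 3.904 0.838
vertex -1.742 3.277 2.303
endloop
endfacet
facet normal -0.090 0.684 -0.724
outer loop
vertex -1.86 3.904 0.838
vertex -1.878 4.303 1.217
vertex -1.478 4.055 0.933
endloop
endfacet
facet normal 0.421 -0.821 -0.385
outer loop
vertex -1.86 3.904 0.838
vertex -1.478 4.055 0.933
vertex -1.742 3.277 2.303
endloop
endfacet
facet normal -0.092 0.682 -0.725
outer loop
vertex -1.478 4.055 0.933
vertex -1.878 4.303 1.217
vertex -1.331 4.351 1.193
endloop
endfacet
facet normal 0.913 -0.405 -0.054
outer loop
vertex -1.478 4.055 0.933
vertex -1.331 4.351 1.193
vertex -1.742 3.277 2.303
endloop
endfacet
facet normal -0.092 0.685 -0.723
outer loop
vertex -1.331 4.351 1.193
vertex -1.878 4.303 1.217
vertex -1.504 4.618 1.468
endloop
endfacet
facet normal 0.888 0.119 0.444
outer loop
vertex -1.331 4.351 1.193
vertex -1.504 4.618 1.468
vertex -1.742 3.277 2.303
endloop
endfacet

endsolid


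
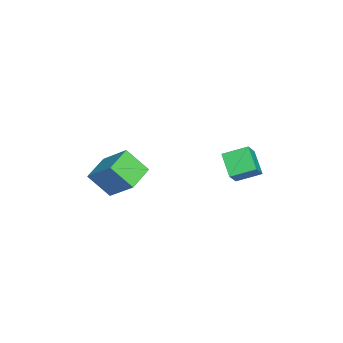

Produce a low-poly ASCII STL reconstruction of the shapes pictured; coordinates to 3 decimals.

solid 
facet normal -0.667 0.162 -0.728
outer loop
vertex -0.337 3.136 -0.119
vertex 0.743 3.725 -0.977
vertex -0.063 1.85 -0.657
endloop
endfacet
facet normal -0.720 -0.393 0.572
outer loop
vertex 0.737 1.655 0.217
vertex -0.337 3.136 -0.119
vertex -0.063 1.85 -0.657
endloop
endfacet
facet normal -0.666 0.162 -0.728
outer loop
vertex -0.063 1.85 -0.657
vertex 0.743 3.725 -0.977
vertex 1.017 2.439 -1.514
endloop
endfacet
facet normal 0.193 -0.905 -0.379
outer loop
vertex 1.017 2.439 -1.514
vertex 0.737 1.655 0.217
vertex -0.063 1.85 -0.657
endloop
endfacet
facet normal -0.193 0.905 0.379
outer loop
vertex -0.337 3.136 -0.119
vertex 1.543 3.53 -0.103
vertex 0.743 3.725 -0.977
endloop
endfacet
facet normal -0.720 -0.392 0.572
outer loop
vertex 0.463 2.941 0.754
vertex -0.337 3.136 -0.119
vertex 0.737 1.655 0.217
endloop
endfacet
facet normal -0.193 0.905 0.379
outer loop
vertex 0.463 2.941 0.754
vertex 1.543 3.53 -0.103
vertex -0.337 3.136 -0.119
endloop
endfacet
facet normal 0.720 0.392 -0.572
outer loop
vertex 0.743 3.725 -0.977
vertex 1.543 3.53 -0.103
vertex 1.017 2.439 -1.514
endloop
endfacet
facet normal 0.193 -0.905 -0.379
outer loop
vertex 1.817 2.244 -0.641
vertex 0.737 1.655 0.217
vertex 1.017 2.439 -1.514
endloop
endfacet
facet normal 0.720 0.393 -0.572
outer loop
vertex 1.017 2.439 -1.514
vertex 1.543 3.53 -0.103
vertex 1.817 2.244 -0.641
endloop
endfacet
facet normal 0.666 -0.162 0.728
outer loop
vertex 1.817 2.244 -0.641
vertex 0.463 2.941 0.754
vertex 0.737 1.655 0.217
endloop
endfacet
facet normal 0.666 -0.163 0.728
outer loop
vertex 1.543 3.53 -0.103
vertex 0.463 2.941 0.754
vertex 1.817 2.244 -0.641
endloop
endfacet
facet normal -0.935 0.292 0.203
outer loop
vertex 1.98 -4.05 -0.061
vertex 2.679 -2.723 1.248
vertex 2.075 -2.912 -1.265
endloop
endfacet
facet normal -0.351 -0.666 -0.658
outer loop
vertex 3.561 -3.377 -1.588
vertex 1.98 -4.05 -0.061
vertex 2.075 -2.912 -1.265
endloop
endfacet
facet normal -0.935 0.292 0.203
outer loop
vertex 2.075 -2.912 -1.265
vertex 2.679 -2.723 1.248
vertex 2.773 -1.585 0.043
endloop
endfacet
facet normal 0.057 0.686 -0.726
outer loop
vertex 2.773 -1.585 0.043
vertex 3.561 -3.377 -1.588
vertex 2.075 -2.912 -1.265
endloop
endfacet
facet normal -0.057 -0.686 0.726
outer loop
vertex 1.98 -4.05 -0.061
vertex 4.165 -3.188 0.925
vertex 2.679 -2.723 1.248
endloop
endfacet
facet normal -0.351 -0.667 -0.657
outer loop
vertex 3.467 -4.515 -0.383
vertex 1.98 -4.05 -0.061
vertex 3.561 -3.377 -1.588
endloop
endfacet
facet normal -0.057 -0.685 0.726
outer loop
vertex 3.467 -4.515 -0.383
vertex 4.165 -3.188 0.925
vertex 1.98 -4.05 -0.061
endloop
endfacet
facet normal 0.351 0.667 0.657
outer loop
vertex 2.679 -2.723 1.248
vertex 4.165 -3.188 0.925
vertex 2.773 -1.585 0.043
endloop
endfacet
facet normal 0.057 0.686 -0.726
outer loop
vertex 4.26 -2.05 -0.279
vertex 3.561 -3.377 -1.588
vertex 2.773 -1.585 0.043
endloop
endfacet
facet normal 0.351 0.667 0.658
outer loop
vertex 2.773 -1.585 0.043
vertex 4.165 -3.188 0.925
vertex 4.26 -2.05 -0.279
endloop
endfacet
facet normal 0.935 -0.292 -0.203
outer loop
vertex 4.26 -2.05 -0.279
vertex 3.467 -4.515 -0.383
vertex 3.561 -3.377 -1.588
endloop
endfacet
facet normal 0.935 -0.292 -0.202
outer loop
vertex 4.165 -3.188 0.925
vertex 3.467 -4.515 -0.383
vertex 4.26 -2.05 -0.279
endloop
endfacet

endsolid


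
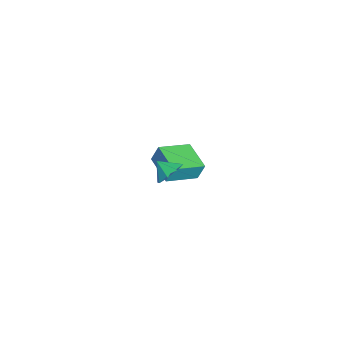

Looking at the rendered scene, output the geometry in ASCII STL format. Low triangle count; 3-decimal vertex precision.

solid 
facet normal -0.868 -0.452 0.207
outer loop
vertex -3.98 -0.97 -2.413
vertex -5.025 0.764 -3.01
vertex -4.031 -1.387 -3.537
endloop
endfacet
facet normal 0.495 -0.822 0.282
outer loop
vertex -2.295 -0.484 -3.95
vertex -3.98 -0.97 -2.413
vertex -4.031 -1.387 -3.537
endloop
endfacet
facet normal -0.868 -0.452 0.206
outer loop
vertex -4.031 -1.387 -3.537
vertex -5.025 0.764 -3.01
vertex -5.075 0.347 -4.134
endloop
endfacet
facet normal -0.042 -0.348 -0.937
outer loop
vertex -5.075 0.347 -4.134
vertex -2.295 -0.484 -3.95
vertex -4.031 -1.387 -3.537
endloop
endfacet
facet normal 0.042 0.348 0.937
outer loop
vertex -3.98 -0.97 -2.413
vertex -3.289 1.667 -3.423
vertex -5.025 0.764 -3.01
endloop
endfacet
facet normal 0.495 -0.822 0.283
outer loop
vertex -2.245 -0.067 -2.826
vertex -3.98 -0.97 -2.413
vertex -2.295 -0.484 -3.95
endloop
endfacet
facet normal 0.042 0.348 0.937
outer loop
vertex -2.245 -0.067 -2.826
vertex -3.289 1.667 -3.423
vertex -3.98 -0.97 -2.413
endloop
endfacet
facet normal -0.495 0.822 -0.283
outer loop
vertex -5.025 0.764 -3.01
vertex -3.289 1.667 -3.423
vertex -5.075 0.347 -4.134
endloop
endfacet
facet normal -0.042 -0.348 -0.937
outer loop
vertex -3.34 1.25 -4.547
vertex -2.295 -0.484 -3.95
vertex -5.075 0.347 -4.134
endloop
endfacet
facet normal -0.495 0.822 -0.282
outer loop
vertex -5.075 0.347 -4.134
vertex -3.289 1.667 -3.423
vertex -3.34 1.25 -4.547
endloop
endfacet
facet normal 0.868 0.452 -0.206
outer loop
vertex -3.34 1.25 -4.547
vertex -2.245 -0.067 -2.826
vertex -2.295 -0.484 -3.95
endloop
endfacet
facet normal 0.868 0.451 -0.207
outer loop
vertex -3.289 1.667 -3.423
vertex -2.245 -0.067 -2.826
vertex -3.34 1.25 -4.547
endloop
endfacet
facet normal 0.373 0.684 -0.627
outer loop
vertex 3.998 -0.126 2.108
vertex 3.177 -0.027 1.728
vertex 3.618 0.367 2.42
endloop
endfacet
facet normal 0.356 -0.288 0.889
outer loop
vertex 3.998 -0.126 2.108
vertex 3.618 0.367 2.42
vertex 2.783 -0.753 2.392
endloop
endfacet
facet normal 0.370 0.686 -0.626
outer loop
vertex 3.618 0.367 2.42
vertex 3.177 -0.027 1.728
vertex 2.979 0.628 2.328
endloop
endfacet
facet normal -0.117 0.063 0.991
outer loop
vertex 3.618 0.367 2.42
vertex 2.979 0.628 2.328
vertex 2.783 -0.753 2.392
endloop
endfacet
facet normal 0.372 0.686 -0.626
outer loop
vertex 2.979 0.628 2.328
vertex 3.177 -0.027 1.728
vertex 2.456 0.507 1.884
endloop
endfacet
facet normal -0.659 0.128 0.741
outer loop
vertex 2.979 0.628 2.328
vertex 2.456 0.507 1.884
vertex 2.783 -0.753 2.392
endloop
endfacet
facet normal 0.372 0.685 -0.626
outer loop
vertex 2.456 0.507 1.884
vertex 3.177 -0.027 1.728
vertex 2.356 0.072 1.349
endloop
endfacet
facet normal -0.950 -0.132 0.285
outer loop
vertex 2.456 0.507 1.884
vertex 2.356 0.072 1.349
vertex 2.783 -0.753 2.392
endloop
endfacet
facet normal 0.372 0.685 -0.626
outer loop
vertex 2.356 0.072 1.349
vertex 3.177 -0.027 1.728
vertex 2.736 -0.42 1.036
endloop
endfacet
facet normal -0.819 -0.563 -0.110
outer loop
vertex 2.356 0.072 1.349
vertex 2.736 -0.42 1.036
vertex 2.783 -0.753 2.392
endloop
endfacet
facet normal 0.372 0.685 -0.626
outer loop
vertex 2.736 -0.42 1.036
vertex 3.177 -0.027 1.728
vertex 3.375 -0.682 1.129
endloop
endfacet
facet normal -0.344 -0.915 -0.213
outer loop
vertex 2.736 -0.42 1.036
vertex 3.375 -0.682 1.129
vertex 2.783 -0.753 2.392
endloop
endfacet
facet normal 0.371 0.685 -0.627
outer loop
vertex 3.375 -0.682 1.129
vertex 3.177 -0.027 1.728
vertex 3.898 -0.56 1.572
endloop
endfacet
facet normal 0.197 -0.980 0.037
outer loop
vertex 3.375 -0.682 1.129
vertex 3.898 -0.56 1.572
vertex 2.783 -0.753 2.392
endloop
endfacet
facet normal 0.372 0.686 -0.625
outer loop
vertex 3.898 -0.56 1.572
vertex 3.177 -0.027 1.728
vertex 3.998 -0.126 2.108
endloop
endfacet
facet normal 0.487 -0.721 0.493
outer loop
vertex 3.898 -0.56 1.572
vertex 3.998 -0.126 2.108
vertex 2.783 -0.753 2.392
endloop
endfacet

endsolid


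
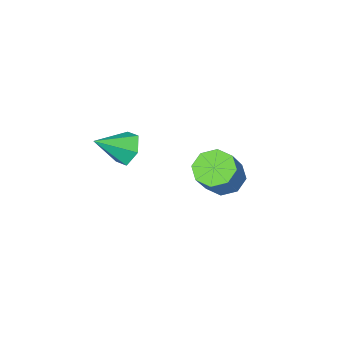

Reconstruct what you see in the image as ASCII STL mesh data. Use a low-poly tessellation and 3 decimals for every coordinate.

solid 
facet normal -0.505 -0.357 -0.786
outer loop
vertex -2.743 -2.333 -5.046
vertex -3.627 -2.219 -4.53
vertex -3.069 -1.624 -5.159
endloop
endfacet
facet normal 0.758 0.253 -0.601
outer loop
vertex -2.743 -2.333 -5.046
vertex -3.069 -1.624 -5.159
vertex -1.729 -1.615 -3.466
endloop
endfacet
facet normal 0.758 0.253 -0.601
outer loop
vertex -1.729 -1.615 -3.466
vertex -3.069 -1.624 -5.159
vertex -2.055 -0.906 -3.579
endloop
endfacet
facet normal 0.505 0.357 0.786
outer loop
vertex -1.729 -1.615 -3.466
vertex -2.055 -0.906 -3.579
vertex -2.613 -1.501 -2.95
endloop
endfacet
facet normal -0.505 -0.357 -0.786
outer loop
vertex -3.069 -1.624 -5.159
vertex -3.627 -2.219 -4.53
vertex -3.722 -1.264 -4.903
endloop
endfacet
facet normal 0.243 0.815 -0.526
outer loop
vertex -3.069 -1.624 -5.159
vertex -3.722 -1.264 -4.903
vertex -2.055 -0.906 -3.579
endloop
endfacet
facet normal 0.243 0.815 -0.526
outer loop
vertex -2.055 -0.906 -3.579
vertex -3.722 -1.264 -4.903
vertex -2.708 -0.546 -3.323
endloop
endfacet
facet normal 0.505 0.357 0.786
outer loop
vertex -2.055 -0.906 -3.579
vertex -2.708 -0.546 -3.323
vertex -2.613 -1.501 -2.95
endloop
endfacet
facet normal -0.504 -0.357 -0.786
outer loop
vertex -3.722 -1.264 -4.903
vertex -3.627 -2.219 -4.53
vertex -4.32 -1.463 -4.429
endloop
endfacet
facet normal -0.413 0.899 -0.144
outer loop
vertex -3.722 -1.264 -4.903
vertex -4.32 -1.463 -4.429
vertex -2.708 -0.546 -3.323
endloop
endfacet
facet normal -0.413 0.899 -0.143
outer loop
vertex -2.708 -0.546 -3.323
vertex -4.32 -1.463 -4.429
vertex -3.305 -0.745 -2.849
endloop
endfacet
facet normal 0.505 0.357 0.786
outer loop
vertex -2.708 -0.546 -3.323
vertex -3.305 -0.745 -2.849
vertex -2.613 -1.501 -2.95
endloop
endfacet
facet normal -0.505 -0.358 -0.786
outer loop
vertex -4.32 -1.463 -4.429
vertex -3.627 -2.219 -4.53
vertex -4.511 -2.105 -4.014
endloop
endfacet
facet normal -0.828 0.456 0.325
outer loop
vertex -4.32 -1.463 -4.429
vertex -4.511 -2.105 -4.014
vertex -3.305 -0.745 -2.849
endloop
endfacet
facet normal -0.828 0.457 0.324
outer loop
vertex -3.305 -0.745 -2.849
vertex -4.511 -2.105 -4.014
vertex -3.497 -1.387 -2.434
endloop
endfacet
facet normal 0.505 0.357 0.786
outer loop
vertex -3.305 -0.745 -2.849
vertex -3.497 -1.387 -2.434
vertex -2.613 -1.501 -2.95
endloop
endfacet
facet normal -0.505 -0.357 -0.786
outer loop
vertex -4.511 -2.105 -4.014
vertex -3.627 -2.219 -4.53
vertex -4.185 -2.814 -3.901
endloop
endfacet
facet normal -0.758 -0.253 0.601
outer loop
vertex -4.511 -2.105 -4.014
vertex -4.185 -2.814 -3.901
vertex -3.497 -1.387 -2.434
endloop
endfacet
facet normal -0.758 -0.253 0.601
outer loop
vertex -3.497 -1.387 -2.434
vertex -4.185 -2.814 -3.901
vertex -3.171 -2.096 -2.321
endloop
endfacet
facet normal 0.505 0.357 0.786
outer loop
vertex -3.497 -1.387 -2.434
vertex -3.171 -2.096 -2.321
vertex -2.613 -1.501 -2.95
endloop
endfacet
facet normal -0.505 -0.357 -0.786
outer loop
vertex -4.185 -2.814 -3.901
vertex -3.627 -2.219 -4.53
vertex -3.532 -3.174 -4.157
endloop
endfacet
facet normal -0.243 -0.815 0.526
outer loop
vertex -4.185 -2.814 -3.901
vertex -3.532 -3.174 -4.157
vertex -3.171 -2.096 -2.321
endloop
endfacet
facet normal -0.243 -0.815 0.526
outer loop
vertex -3.171 -2.096 -2.321
vertex -3.532 -3.174 -4.157
vertex -2.518 -2.456 -2.577
endloop
endfacet
facet normal 0.505 0.357 0.786
outer loop
vertex -3.171 -2.096 -2.321
vertex -2.518 -2.456 -2.577
vertex -2.613 -1.501 -2.95
endloop
endfacet
facet normal -0.505 -0.357 -0.786
outer loop
vertex -3.532 -3.174 -4.157
vertex -3.627 -2.219 -4.53
vertex -2.935 -2.975 -4.631
endloop
endfacet
facet normal 0.413 -0.899 0.143
outer loop
vertex -3.532 -3.174 -4.157
vertex -2.935 -2.975 -4.631
vertex -2.518 -2.456 -2.577
endloop
endfacet
facet normal 0.413 -0.899 0.143
outer loop
vertex -2.518 -2.456 -2.577
vertex -2.935 -2.975 -4.631
vertex -1.92 -2.257 -3.051
endloop
endfacet
facet normal 0.504 0.357 0.786
outer loop
vertex -2.518 -2.456 -2.577
vertex -1.92 -2.257 -3.051
vertex -2.613 -1.501 -2.95
endloop
endfacet
facet normal -0.505 -0.357 -0.786
outer loop
vertex -2.935 -2.975 -4.631
vertex -3.627 -2.219 -4.53
vertex -2.743 -2.333 -5.046
endloop
endfacet
facet normal 0.828 -0.457 -0.324
outer loop
vertex -2.935 -2.975 -4.631
vertex -2.743 -2.333 -5.046
vertex -1.92 -2.257 -3.051
endloop
endfacet
facet normal 0.829 -0.456 -0.324
outer loop
vertex -1.92 -2.257 -3.051
vertex -2.743 -2.333 -5.046
vertex -1.729 -1.615 -3.466
endloop
endfacet
facet normal 0.505 0.358 0.786
outer loop
vertex -1.92 -2.257 -3.051
vertex -1.729 -1.615 -3.466
vertex -2.613 -1.501 -2.95
endloop
endfacet
facet normal -0.836 0.182 -0.517
outer loop
vertex 1.742 -1.605 -0.943
vertex 1.307 -2.283 -0.478
vertex 1.294 -1.412 -0.151
endloop
endfacet
facet normal 0.591 0.795 0.140
outer loop
vertex 1.742 -1.605 -0.943
vertex 1.294 -1.412 -0.151
vertex 2.753 -2.597 0.418
endloop
endfacet
facet normal -0.836 0.182 -0.518
outer loop
vertex 1.294 -1.412 -0.151
vertex 1.307 -2.283 -0.478
vertex 0.858 -2.09 0.314
endloop
endfacet
facet normal 0.093 0.522 0.848
outer loop
vertex 1.294 -1.412 -0.151
vertex 0.858 -2.09 0.314
vertex 2.753 -2.597 0.418
endloop
endfacet
facet normal -0.836 0.181 -0.518
outer loop
vertex 0.858 -2.09 0.314
vertex 1.307 -2.283 -0.478
vertex 0.872 -2.961 -0.013
endloop
endfacet
facet normal -0.144 -0.350 0.926
outer loop
vertex 0.858 -2.09 0.314
vertex 0.872 -2.961 -0.013
vertex 2.753 -2.597 0.418
endloop
endfacet
facet normal -0.836 0.182 -0.517
outer loop
vertex 0.872 -2.961 -0.013
vertex 1.307 -2.283 -0.478
vertex 1.32 -3.153 -0.805
endloop
endfacet
facet normal 0.116 -0.948 0.295
outer loop
vertex 0.872 -2.961 -0.013
vertex 1.32 -3.153 -0.805
vertex 2.753 -2.597 0.418
endloop
endfacet
facet normal -0.836 0.182 -0.518
outer loop
vertex 1.32 -3.153 -0.805
vertex 1.307 -2.283 -0.478
vertex 1.756 -2.475 -1.27
endloop
endfacet
facet normal 0.612 -0.675 -0.411
outer loop
vertex 1.32 -3.153 -0.805
vertex 1.756 -2.475 -1.27
vertex 2.753 -2.597 0.418
endloop
endfacet
facet normal -0.836 0.181 -0.518
outer loop
vertex 1.756 -2.475 -1.27
vertex 1.307 -2.283 -0.478
vertex 1.742 -1.605 -0.943
endloop
endfacet
facet normal 0.850 0.197 -0.488
outer loop
vertex 1.756 -2.475 -1.27
vertex 1.742 -1.605 -0.943
vertex 2.753 -2.597 0.418
endloop
endfacet

endsolid


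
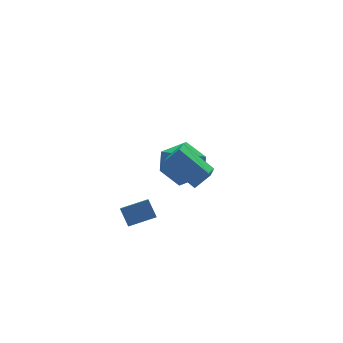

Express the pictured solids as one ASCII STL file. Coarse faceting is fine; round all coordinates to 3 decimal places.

solid 
facet normal -0.929 0.251 -0.272
outer loop
vertex -3.172 -1.875 -1.42
vertex -2.87 -1.305 -1.926
vertex -3.139 -2.515 -2.122
endloop
endfacet
facet normal -0.368 -0.696 0.617
outer loop
vertex -1.95 -2.835 -1.774
vertex -3.172 -1.875 -1.42
vertex -3.139 -2.515 -2.122
endloop
endfacet
facet normal -0.930 0.250 -0.270
outer loop
vertex -3.139 -2.515 -2.122
vertex -2.87 -1.305 -1.926
vertex -2.838 -1.944 -2.628
endloop
endfacet
facet normal 0.035 -0.673 -0.739
outer loop
vertex -2.838 -1.944 -2.628
vertex -1.95 -2.835 -1.774
vertex -3.139 -2.515 -2.122
endloop
endfacet
facet normal -0.035 0.674 0.738
outer loop
vertex -3.172 -1.875 -1.42
vertex -1.681 -1.625 -1.578
vertex -2.87 -1.305 -1.926
endloop
endfacet
facet normal -0.368 -0.696 0.617
outer loop
vertex -1.982 -2.196 -1.072
vertex -3.172 -1.875 -1.42
vertex -1.95 -2.835 -1.774
endloop
endfacet
facet normal -0.035 0.673 0.739
outer loop
vertex -1.982 -2.196 -1.072
vertex -1.681 -1.625 -1.578
vertex -3.172 -1.875 -1.42
endloop
endfacet
facet normal 0.368 0.696 -0.617
outer loop
vertex -2.87 -1.305 -1.926
vertex -1.681 -1.625 -1.578
vertex -2.838 -1.944 -2.628
endloop
endfacet
facet normal 0.034 -0.674 -0.738
outer loop
vertex -1.648 -2.265 -2.28
vertex -1.95 -2.835 -1.774
vertex -2.838 -1.944 -2.628
endloop
endfacet
facet normal 0.368 0.696 -0.617
outer loop
vertex -2.838 -1.944 -2.628
vertex -1.681 -1.625 -1.578
vertex -1.648 -2.265 -2.28
endloop
endfacet
facet normal 0.929 -0.251 0.271
outer loop
vertex -1.648 -2.265 -2.28
vertex -1.982 -2.196 -1.072
vertex -1.95 -2.835 -1.774
endloop
endfacet
facet normal 0.930 -0.250 0.271
outer loop
vertex -1.681 -1.625 -1.578
vertex -1.982 -2.196 -1.072
vertex -1.648 -2.265 -2.28
endloop
endfacet
facet normal -0.732 0.129 -0.669
outer loop
vertex -1.436 -5.114 1.567
vertex -2.188 -3.872 2.631
vertex -0.586 -3.989 0.854
endloop
endfacet
facet normal 0.418 -0.690 -0.591
outer loop
vertex 0.088 -4.108 1.469
vertex -1.436 -5.114 1.567
vertex -0.586 -3.989 0.854
endloop
endfacet
facet normal -0.732 0.129 -0.669
outer loop
vertex -0.586 -3.989 0.854
vertex -2.188 -3.872 2.631
vertex -1.338 -2.747 1.918
endloop
endfacet
facet normal 0.538 0.712 -0.451
outer loop
vertex -1.338 -2.747 1.918
vertex 0.088 -4.108 1.469
vertex -0.586 -3.989 0.854
endloop
endfacet
facet normal -0.538 -0.712 0.451
outer loop
vertex -1.436 -5.114 1.567
vertex -1.514 -3.991 3.246
vertex -2.188 -3.872 2.631
endloop
endfacet
facet normal 0.418 -0.690 -0.591
outer loop
vertex -0.762 -5.233 2.182
vertex -1.436 -5.114 1.567
vertex 0.088 -4.108 1.469
endloop
endfacet
facet normal -0.538 -0.712 0.451
outer loop
vertex -0.762 -5.233 2.182
vertex -1.514 -3.991 3.246
vertex -1.436 -5.114 1.567
endloop
endfacet
facet normal -0.418 0.690 0.591
outer loop
vertex -2.188 -3.872 2.631
vertex -1.514 -3.991 3.246
vertex -1.338 -2.747 1.918
endloop
endfacet
facet normal 0.538 0.712 -0.451
outer loop
vertex -0.664 -2.866 2.533
vertex 0.088 -4.108 1.469
vertex -1.338 -2.747 1.918
endloop
endfacet
facet normal -0.418 0.690 0.591
outer loop
vertex -1.338 -2.747 1.918
vertex -1.514 -3.991 3.246
vertex -0.664 -2.866 2.533
endloop
endfacet
facet normal 0.732 -0.129 0.669
outer loop
vertex -0.664 -2.866 2.533
vertex -0.762 -5.233 2.182
vertex 0.088 -4.108 1.469
endloop
endfacet
facet normal 0.732 -0.129 0.669
outer loop
vertex -1.514 -3.991 3.246
vertex -0.762 -5.233 2.182
vertex -0.664 -2.866 2.533
endloop
endfacet
facet normal 0.346 -0.197 0.917
outer loop
vertex 1.907 1.285 -1.149
vertex 1.11 0.324 -1.054
vertex 2.255 0.143 -1.525
endloop
endfacet
facet normal 0.855 0.093 0.510
outer loop
vertex 1.907 1.285 -1.149
vertex 2.255 0.143 -1.525
vertex 2.554 1.147 -2.21
endloop
endfacet
facet normal 0.622 0.730 0.284
outer loop
vertex 1.907 1.285 -1.149
vertex 2.554 1.147 -2.21
vertex 1.594 1.947 -2.163
endloop
endfacet
facet normal -0.031 0.833 0.553
outer loop
vertex 1.907 1.285 -1.149
vertex 1.594 1.947 -2.163
vertex 0.702 1.439 -1.448
endloop
endfacet
facet normal -0.201 0.260 0.944
outer loop
vertex 1.907 1.285 -1.149
vertex 0.702 1.439 -1.448
vertex 1.11 0.324 -1.054
endloop
endfacet
facet normal 0.944 -0.324 -0.063
outer loop
vertex 2.554 1.147 -2.21
vertex 2.255 0.143 -1.525
vertex 2.158 0.101 -2.772
endloop
endfacet
facet normal 0.120 -0.793 0.597
outer loop
vertex 2.255 0.143 -1.525
vertex 1.11 0.324 -1.054
vertex 1.266 -0.407 -2.057
endloop
endfacet
facet normal -0.766 -0.054 0.640
outer loop
vertex 1.11 0.324 -1.054
vertex 0.702 1.439 -1.448
vertex 0.306 0.393 -2.01
endloop
endfacet
facet normal -0.490 0.872 0.009
outer loop
vertex 0.702 1.439 -1.448
vertex 1.594 1.947 -2.163
vertex 0.605 1.397 -2.695
endloop
endfacet
facet normal 0.567 0.705 -0.426
outer loop
vertex 1.594 1.947 -2.163
vertex 2.554 1.147 -2.21
vertex 1.75 1.216 -3.166
endloop
endfacet
facet normal 0.031 -0.833 -0.553
outer loop
vertex 0.953 0.255 -3.071
vertex 2.158 0.101 -2.772
vertex 1.266 -0.407 -2.057
endloop
endfacet
facet normal -0.622 -0.730 -0.284
outer loop
vertex 0.953 0.255 -3.071
vertex 1.266 -0.407 -2.057
vertex 0.306 0.393 -2.01
endloop
endfacet
facet normal -0.855 -0.093 -0.510
outer loop
vertex 0.953 0.255 -3.071
vertex 0.306 0.393 -2.01
vertex 0.605 1.397 -2.695
endloop
endfacet
facet normal -0.346 0.197 -0.917
outer loop
vertex 0.953 0.255 -3.071
vertex 0.605 1.397 -2.695
vertex 1.75 1.216 -3.166
endloop
endfacet
facet normal 0.201 -0.260 -0.944
outer loop
vertex 0.953 0.255 -3.071
vertex 1.75 1.216 -3.166
vertex 2.158 0.101 -2.772
endloop
endfacet
facet normal 0.490 -0.872 -0.009
outer loop
vertex 1.266 -0.407 -2.057
vertex 2.158 0.101 -2.772
vertex 2.255 0.143 -1.525
endloop
endfacet
facet normal -0.567 -0.705 0.426
outer loop
vertex 0.306 0.393 -2.01
vertex 1.266 -0.407 -2.057
vertex 1.11 0.324 -1.054
endloop
endfacet
facet normal -0.944 0.324 0.063
outer loop
vertex 0.605 1.397 -2.695
vertex 0.306 0.393 -2.01
vertex 0.702 1.439 -1.448
endloop
endfacet
facet normal -0.120 0.793 -0.597
outer loop
vertex 1.75 1.216 -3.166
vertex 0.605 1.397 -2.695
vertex 1.594 1.947 -2.163
endloop
endfacet
facet normal 0.766 0.054 -0.640
outer loop
vertex 2.158 0.101 -2.772
vertex 1.75 1.216 -3.166
vertex 2.554 1.147 -2.21
endloop
endfacet

endsolid


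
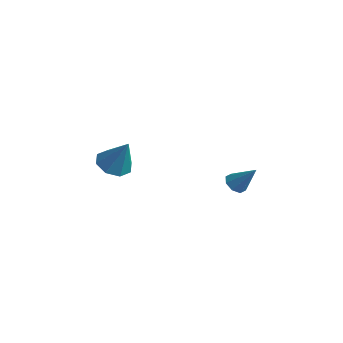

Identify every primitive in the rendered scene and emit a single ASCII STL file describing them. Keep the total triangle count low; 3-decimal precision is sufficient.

solid 
facet normal -0.594 -0.210 -0.776
outer loop
vertex 0.91 3.093 -1.492
vertex 0.47 2.897 -1.102
vertex 0.616 3.441 -1.361
endloop
endfacet
facet normal 0.686 0.678 -0.262
outer loop
vertex 0.91 3.093 -1.492
vertex 0.616 3.441 -1.361
vertex 1.39 3.223 0.102
endloop
endfacet
facet normal -0.595 -0.210 -0.776
outer loop
vertex 0.616 3.441 -1.361
vertex 0.47 2.897 -1.102
vertex 0.236 3.471 -1.078
endloop
endfacet
facet normal 0.135 0.988 0.076
outer loop
vertex 0.616 3.441 -1.361
vertex 0.236 3.471 -1.078
vertex 1.39 3.223 0.102
endloop
endfacet
facet normal -0.593 -0.209 -0.777
outer loop
vertex 0.236 3.471 -1.078
vertex 0.47 2.897 -1.102
vertex -0.007 3.164 -0.81
endloop
endfacet
facet normal -0.377 0.760 0.529
outer loop
vertex 0.236 3.471 -1.078
vertex -0.007 3.164 -0.81
vertex 1.39 3.223 0.102
endloop
endfacet
facet normal -0.593 -0.211 -0.777
outer loop
vertex -0.007 3.164 -0.81
vertex 0.47 2.897 -1.102
vertex 0.029 2.701 -0.712
endloop
endfacet
facet normal -0.546 0.133 0.827
outer loop
vertex -0.007 3.164 -0.81
vertex 0.029 2.701 -0.712
vertex 1.39 3.223 0.102
endloop
endfacet
facet normal -0.593 -0.211 -0.777
outer loop
vertex 0.029 2.701 -0.712
vertex 0.47 2.897 -1.102
vertex 0.324 2.353 -0.843
endloop
endfacet
facet normal -0.274 -0.533 0.800
outer loop
vertex 0.029 2.701 -0.712
vertex 0.324 2.353 -0.843
vertex 1.39 3.223 0.102
endloop
endfacet
facet normal -0.595 -0.210 -0.776
outer loop
vertex 0.324 2.353 -0.843
vertex 0.47 2.897 -1.102
vertex 0.704 2.323 -1.126
endloop
endfacet
facet normal 0.278 -0.842 0.462
outer loop
vertex 0.324 2.353 -0.843
vertex 0.704 2.323 -1.126
vertex 1.39 3.223 0.102
endloop
endfacet
facet normal -0.593 -0.209 -0.777
outer loop
vertex 0.704 2.323 -1.126
vertex 0.47 2.897 -1.102
vertex 0.947 2.63 -1.394
endloop
endfacet
facet normal 0.788 -0.615 0.010
outer loop
vertex 0.704 2.323 -1.126
vertex 0.947 2.63 -1.394
vertex 1.39 3.223 0.102
endloop
endfacet
facet normal -0.594 -0.212 -0.776
outer loop
vertex 0.947 2.63 -1.394
vertex 0.47 2.897 -1.102
vertex 0.91 3.093 -1.492
endloop
endfacet
facet normal 0.957 0.015 -0.289
outer loop
vertex 0.947 2.63 -1.394
vertex 0.91 3.093 -1.492
vertex 1.39 3.223 0.102
endloop
endfacet
facet normal -0.432 -0.090 -0.897
outer loop
vertex -0.811 -2.94 2.407
vertex -1.559 -3.197 2.793
vertex -1.218 -2.423 2.551
endloop
endfacet
facet normal 0.790 0.612 0.037
outer loop
vertex -0.811 -2.94 2.407
vertex -1.218 -2.423 2.551
vertex -0.821 -3.043 4.327
endloop
endfacet
facet normal -0.431 -0.091 -0.898
outer loop
vertex -1.218 -2.423 2.551
vertex -1.559 -3.197 2.793
vertex -1.825 -2.359 2.836
endloop
endfacet
facet normal 0.228 0.934 0.275
outer loop
vertex -1.218 -2.423 2.551
vertex -1.825 -2.359 2.836
vertex -0.821 -3.043 4.327
endloop
endfacet
facet normal -0.431 -0.091 -0.898
outer loop
vertex -1.825 -2.359 2.836
vertex -1.559 -3.197 2.793
vertex -2.276 -2.787 3.096
endloop
endfacet
facet normal -0.361 0.732 0.579
outer loop
vertex -1.825 -2.359 2.836
vertex -2.276 -2.787 3.096
vertex -0.821 -3.043 4.327
endloop
endfacet
facet normal -0.432 -0.092 -0.897
outer loop
vertex -2.276 -2.787 3.096
vertex -1.559 -3.197 2.793
vertex -2.307 -3.454 3.179
endloop
endfacet
facet normal -0.628 0.125 0.768
outer loop
vertex -2.276 -2.787 3.096
vertex -2.307 -3.454 3.179
vertex -0.821 -3.043 4.327
endloop
endfacet
facet normal -0.432 -0.090 -0.897
outer loop
vertex -2.307 -3.454 3.179
vertex -1.559 -3.197 2.793
vertex -1.9 -3.971 3.035
endloop
endfacet
facet normal -0.419 -0.534 0.734
outer loop
vertex -2.307 -3.454 3.179
vertex -1.9 -3.971 3.035
vertex -0.821 -3.043 4.327
endloop
endfacet
facet normal -0.433 -0.090 -0.897
outer loop
vertex -1.9 -3.971 3.035
vertex -1.559 -3.197 2.793
vertex -1.294 -4.035 2.749
endloop
endfacet
facet normal 0.143 -0.857 0.496
outer loop
vertex -1.9 -3.971 3.035
vertex -1.294 -4.035 2.749
vertex -0.821 -3.043 4.327
endloop
endfacet
facet normal -0.432 -0.090 -0.897
outer loop
vertex -1.294 -4.035 2.749
vertex -1.559 -3.197 2.793
vertex -0.843 -3.608 2.489
endloop
endfacet
facet normal 0.731 -0.655 0.193
outer loop
vertex -1.294 -4.035 2.749
vertex -0.843 -3.608 2.489
vertex -0.821 -3.043 4.327
endloop
endfacet
facet normal -0.432 -0.089 -0.897
outer loop
vertex -0.843 -3.608 2.489
vertex -1.559 -3.197 2.793
vertex -0.811 -2.94 2.407
endloop
endfacet
facet normal 0.999 -0.048 0.003
outer loop
vertex -0.843 -3.608 2.489
vertex -0.811 -2.94 2.407
vertex -0.821 -3.043 4.327
endloop
endfacet

endsolid


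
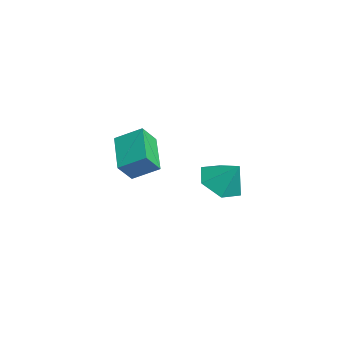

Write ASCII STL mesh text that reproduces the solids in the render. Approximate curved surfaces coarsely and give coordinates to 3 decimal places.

solid 
facet normal -0.893 0.079 0.444
outer loop
vertex -3.732 -2.96 3.776
vertex -4.1 -2.305 2.919
vertex -4.169 -4.092 3.098
endloop
endfacet
facet normal 0.322 -0.575 0.752
outer loop
vertex -2.32 -4.255 2.181
vertex -3.732 -2.96 3.776
vertex -4.169 -4.092 3.098
endloop
endfacet
facet normal -0.893 0.079 0.443
outer loop
vertex -4.169 -4.092 3.098
vertex -4.1 -2.305 2.919
vertex -4.536 -3.437 2.241
endloop
endfacet
facet normal -0.314 -0.814 -0.488
outer loop
vertex -4.536 -3.437 2.241
vertex -2.32 -4.255 2.181
vertex -4.169 -4.092 3.098
endloop
endfacet
facet normal 0.314 0.815 0.488
outer loop
vertex -3.732 -2.96 3.776
vertex -2.251 -2.468 2.002
vertex -4.1 -2.305 2.919
endloop
endfacet
facet normal 0.323 -0.575 0.752
outer loop
vertex -1.884 -3.123 2.859
vertex -3.732 -2.96 3.776
vertex -2.32 -4.255 2.181
endloop
endfacet
facet normal 0.314 0.814 0.488
outer loop
vertex -1.884 -3.123 2.859
vertex -2.251 -2.468 2.002
vertex -3.732 -2.96 3.776
endloop
endfacet
facet normal -0.322 0.575 -0.752
outer loop
vertex -4.1 -2.305 2.919
vertex -2.251 -2.468 2.002
vertex -4.536 -3.437 2.241
endloop
endfacet
facet normal -0.314 -0.815 -0.488
outer loop
vertex -2.688 -3.6 1.324
vertex -2.32 -4.255 2.181
vertex -4.536 -3.437 2.241
endloop
endfacet
facet normal -0.322 0.575 -0.752
outer loop
vertex -4.536 -3.437 2.241
vertex -2.251 -2.468 2.002
vertex -2.688 -3.6 1.324
endloop
endfacet
facet normal 0.893 -0.078 -0.443
outer loop
vertex -2.688 -3.6 1.324
vertex -1.884 -3.123 2.859
vertex -2.32 -4.255 2.181
endloop
endfacet
facet normal 0.893 -0.079 -0.443
outer loop
vertex -2.251 -2.468 2.002
vertex -1.884 -3.123 2.859
vertex -2.688 -3.6 1.324
endloop
endfacet
facet normal -0.451 -0.442 -0.775
outer loop
vertex 1.89 -1.604 3.004
vertex 1.369 -0.705 2.795
vertex 2.313 -0.887 2.349
endloop
endfacet
facet normal 0.914 -0.245 0.322
outer loop
vertex 1.89 -1.604 3.004
vertex 2.313 -0.887 2.349
vertex 1.991 -0.095 3.865
endloop
endfacet
facet normal -0.451 -0.441 -0.776
outer loop
vertex 2.313 -0.887 2.349
vertex 1.369 -0.705 2.795
vertex 1.793 0.013 2.14
endloop
endfacet
facet normal 0.871 0.487 -0.069
outer loop
vertex 2.313 -0.887 2.349
vertex 1.793 0.013 2.14
vertex 1.991 -0.095 3.865
endloop
endfacet
facet normal -0.450 -0.442 -0.776
outer loop
vertex 1.793 0.013 2.14
vertex 1.369 -0.705 2.795
vertex 0.848 0.194 2.585
endloop
endfacet
facet normal 0.205 0.978 0.038
outer loop
vertex 1.793 0.013 2.14
vertex 0.848 0.194 2.585
vertex 1.991 -0.095 3.865
endloop
endfacet
facet normal -0.450 -0.442 -0.776
outer loop
vertex 0.848 0.194 2.585
vertex 1.369 -0.705 2.795
vertex 0.424 -0.523 3.24
endloop
endfacet
facet normal -0.415 0.735 0.536
outer loop
vertex 0.848 0.194 2.585
vertex 0.424 -0.523 3.24
vertex 1.991 -0.095 3.865
endloop
endfacet
facet normal -0.450 -0.442 -0.776
outer loop
vertex 0.424 -0.523 3.24
vertex 1.369 -0.705 2.795
vertex 0.945 -1.422 3.45
endloop
endfacet
facet normal -0.371 0.002 0.929
outer loop
vertex 0.424 -0.523 3.24
vertex 0.945 -1.422 3.45
vertex 1.991 -0.095 3.865
endloop
endfacet
facet normal -0.451 -0.442 -0.776
outer loop
vertex 0.945 -1.422 3.45
vertex 1.369 -0.705 2.795
vertex 1.89 -1.604 3.004
endloop
endfacet
facet normal 0.294 -0.488 0.822
outer loop
vertex 0.945 -1.422 3.45
vertex 1.89 -1.604 3.004
vertex 1.991 -0.095 3.865
endloop
endfacet

endsolid
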